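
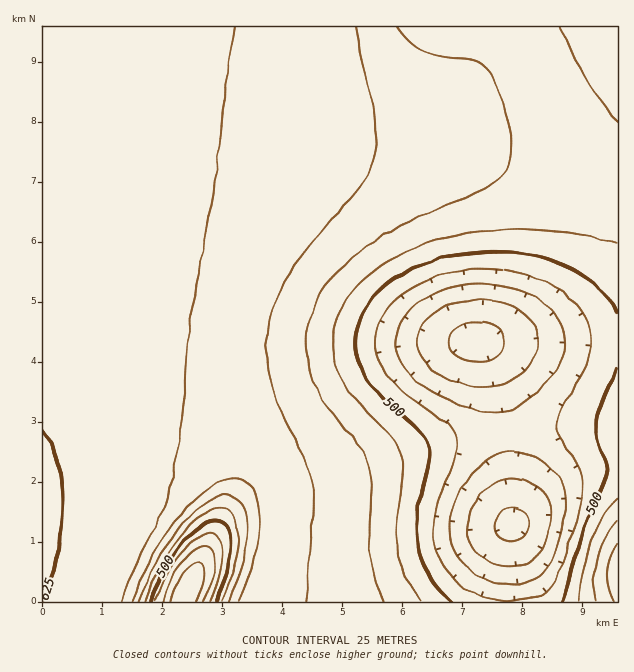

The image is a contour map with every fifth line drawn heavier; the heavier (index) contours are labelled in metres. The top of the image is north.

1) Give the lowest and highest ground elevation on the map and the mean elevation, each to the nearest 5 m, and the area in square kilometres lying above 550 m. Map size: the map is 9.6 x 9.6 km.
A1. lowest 390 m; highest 635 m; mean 550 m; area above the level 54.2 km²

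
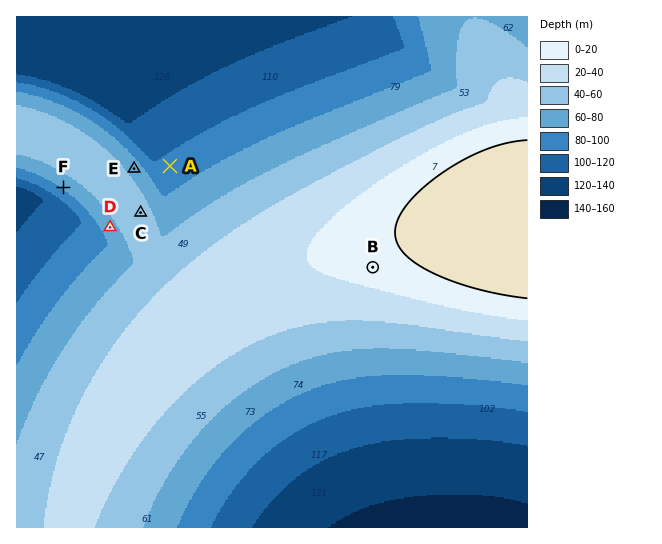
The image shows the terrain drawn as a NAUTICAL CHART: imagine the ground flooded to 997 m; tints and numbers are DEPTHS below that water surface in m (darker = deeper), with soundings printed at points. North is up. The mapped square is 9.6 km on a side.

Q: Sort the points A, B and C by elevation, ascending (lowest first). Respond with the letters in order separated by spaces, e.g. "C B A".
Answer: A C B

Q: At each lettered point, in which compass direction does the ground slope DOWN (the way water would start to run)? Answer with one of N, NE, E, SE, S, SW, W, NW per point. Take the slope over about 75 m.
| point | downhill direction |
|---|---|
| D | SW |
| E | NE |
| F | SW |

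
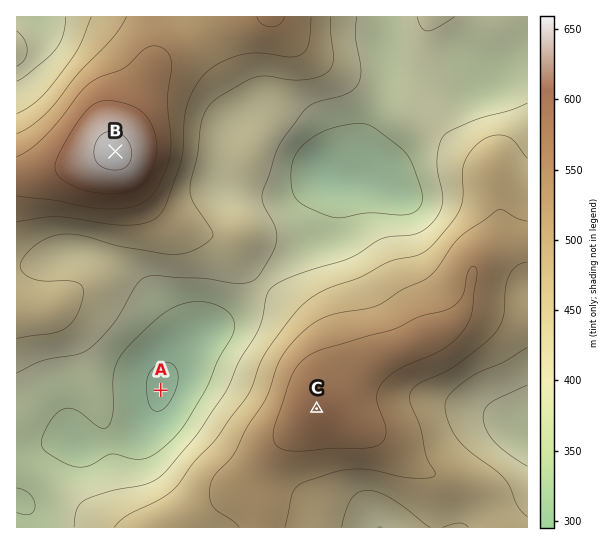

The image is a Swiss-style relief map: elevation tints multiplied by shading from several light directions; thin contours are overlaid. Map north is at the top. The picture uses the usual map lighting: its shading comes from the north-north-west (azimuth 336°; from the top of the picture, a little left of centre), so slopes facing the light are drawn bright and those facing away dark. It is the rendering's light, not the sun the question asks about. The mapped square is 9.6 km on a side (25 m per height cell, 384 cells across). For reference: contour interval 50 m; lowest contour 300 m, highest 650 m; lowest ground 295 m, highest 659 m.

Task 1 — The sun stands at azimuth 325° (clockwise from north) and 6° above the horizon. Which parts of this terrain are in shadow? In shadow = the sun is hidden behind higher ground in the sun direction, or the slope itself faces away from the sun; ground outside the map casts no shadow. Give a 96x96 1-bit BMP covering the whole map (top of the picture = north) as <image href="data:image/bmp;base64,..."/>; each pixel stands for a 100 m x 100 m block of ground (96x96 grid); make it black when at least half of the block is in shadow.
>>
<image width="96" height="96" href="data:image/bmp;base64,Qk2+BAAAAAAAAD4AAAAoAAAAYAAAAGAAAAABAAEAAAAAAIAEAAATCwAAEwsAAAIAAAAAAAAA////AAAAAAAAAAAAAAAAAAAAAAAAAAAAAAAAAAAAAAAAAAAAAAAAAAAAAAAAAAAAAAAAAAAAAAAAAAAAAAAAAAAAAAAAAAAAAAAAAAAAAAAAAAAAAAAAAAAAAAAAAAAAAAAAAOAAAAAAAAAAAAAAAeAAAAAAAAAAAAAAA+AAAAAAAAAAAAAAA+AAAAAAAAAAAAAAB+AAAAAAAAAAAAAAB8AAAAAAAAAAAAAAAQAAAAAAAAAAAAAAAAAAAAAAAAAAAAAAAAAAAAAAAAAAAAAAAAAAAAAAAAAAAAAAAAAAAAAAAAAAAAAAAAAAAAAAAAAAAAAAAAAAAAAAAAAAAAAAAAAAAAAAAAAAAAAAAAAAA4AAAAAAAAAAAAAAH+AAAAAAAAAAAAAA/+AAAAAAAAAAAAAD//AAAAAAAAAAAAA///AAAAAAAAAAAAD///AAAAAAAAAAAAH///AAAAAAAAAAAAH///AAAAAAAAAAAAH///AAAAAAAAAAAAB//+AAAA4AAAAAAAAP/+AAAB8AAAAAAAAB/8AAAB+AAAAAAAAAf4AAAB+AAAAAAAAAP4AAAA+AAAAAAAAADwAAAAeAAAAAAAAABwAAAAAAAAAAAAAAAAAAAAAAAAAAAAAAAAAAAAAAAAAAAAAAAAAAAAAAAAAAAAAAAAAAAAAAAAAAAAAAAAAAAAAAAAAAAAAAAAAAAAAAAAAAAAAAAAAAAAAAAAAAAAAAAAAAAAAAAAAAAAAAAAAAAAAPAAAAAAAAAAAAAAB/AAAAAAAAAAAAAAD/AAAAAAAAAAAAAAP/AAAAAAAAAAAAAAf/AAAAAAAAAAAAAB//AAAAAAAAAAAAf///AAAAAAAAAAAH////AAAAAAAAAAAP////AAAAAAAAAAAf////gAAAAAAAAAA/////gAAAAAAAAAB/////wAAAAAAAAAB/////wAAAAAAAAAA/////4AAAAAAAAAAf////4AAAAAAAAAAD////8AAAAAAAAAAAB///8AAAAAAAAAAAAP//8AAAAAAAAAAAAB//8AAAAAAAAAAAAAf/8AAAAAAAAAAAAAH/8AAOAAAAAAAAAAD/8AA/gAAAAAAAAAD/4AB/gAAAAAAAAAB/4AB/wAAAAAAAAAA/4AB/wAAAAAAAAAAfwAB/wAAAAAAAAAAPwAA/wAAAAAAAAAAH4AAfgAAAAAAAAAAD8AAPgAAAAAAAAAAD8AAHAAAAAAAAAAAD+AAAAAAAAAAAAAAD+AAAAAAAAAAAAAAB+AAAAAAAAAAAAAAB/AAAAAAAAAAAAAAB/AAAAAAAAAAAAAAA/AAAYAAAAAAAAAAA+AAAwAAAAAAAAAAAAEABgAAAAAAAAAAAAHAAAAAAAAAAAAAAADgAAAAAAAAAAAAAABgAAAAAAAAAAAAAAAAAAAAAAAAAAAAAAAAAAAAAAAAAAAAAAAAAAAAAAAAAAAAAAAAAAAAAAAAAAAAAAAAAAAAAAAAAAAAAAAAAAAAAAAAAAAAAAAAAAAAAAAAAAAAAAAAAAAAAAAAAAAAAAAAAAAAAAAA="/>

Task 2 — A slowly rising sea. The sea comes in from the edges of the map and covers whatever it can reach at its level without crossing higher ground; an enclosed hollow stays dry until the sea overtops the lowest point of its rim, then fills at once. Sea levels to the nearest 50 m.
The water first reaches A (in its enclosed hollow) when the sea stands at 350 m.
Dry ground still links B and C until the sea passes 400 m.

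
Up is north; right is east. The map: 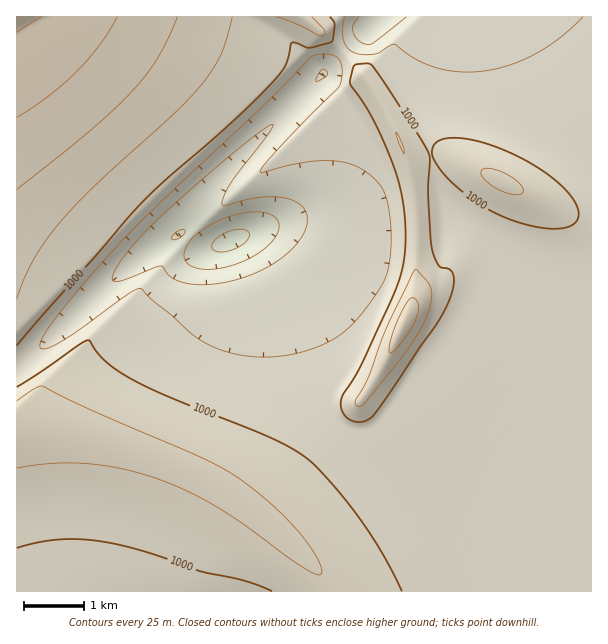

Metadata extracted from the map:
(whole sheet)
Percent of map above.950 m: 96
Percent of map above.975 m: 82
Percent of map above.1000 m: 39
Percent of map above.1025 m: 15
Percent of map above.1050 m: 5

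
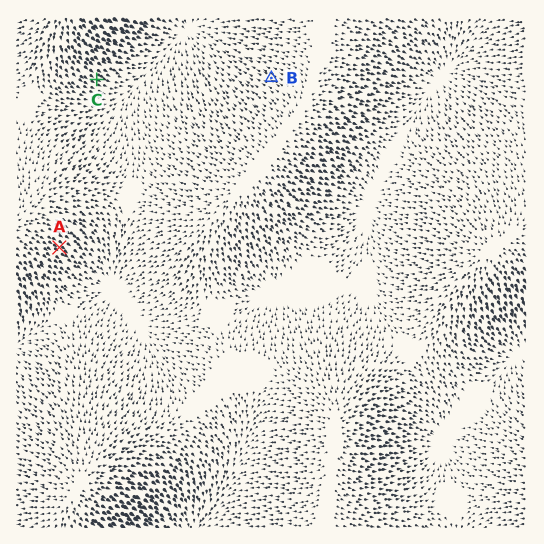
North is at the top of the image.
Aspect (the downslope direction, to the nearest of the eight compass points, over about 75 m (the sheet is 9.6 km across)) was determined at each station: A SE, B NW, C SE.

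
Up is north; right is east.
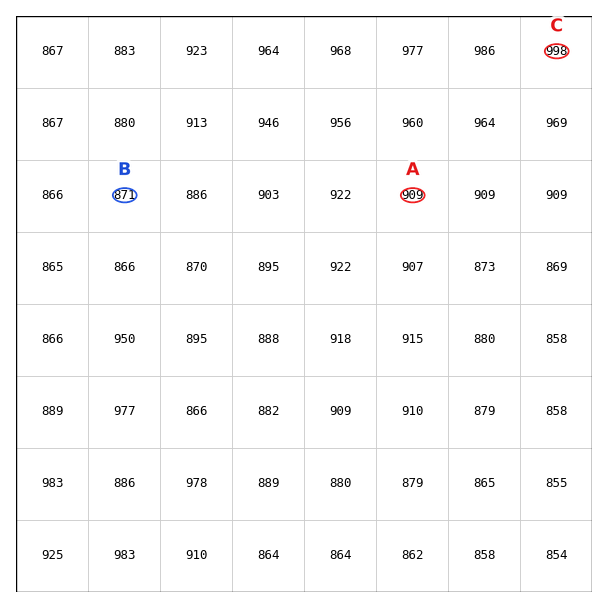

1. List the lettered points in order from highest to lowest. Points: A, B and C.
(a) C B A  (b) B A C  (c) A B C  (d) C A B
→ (d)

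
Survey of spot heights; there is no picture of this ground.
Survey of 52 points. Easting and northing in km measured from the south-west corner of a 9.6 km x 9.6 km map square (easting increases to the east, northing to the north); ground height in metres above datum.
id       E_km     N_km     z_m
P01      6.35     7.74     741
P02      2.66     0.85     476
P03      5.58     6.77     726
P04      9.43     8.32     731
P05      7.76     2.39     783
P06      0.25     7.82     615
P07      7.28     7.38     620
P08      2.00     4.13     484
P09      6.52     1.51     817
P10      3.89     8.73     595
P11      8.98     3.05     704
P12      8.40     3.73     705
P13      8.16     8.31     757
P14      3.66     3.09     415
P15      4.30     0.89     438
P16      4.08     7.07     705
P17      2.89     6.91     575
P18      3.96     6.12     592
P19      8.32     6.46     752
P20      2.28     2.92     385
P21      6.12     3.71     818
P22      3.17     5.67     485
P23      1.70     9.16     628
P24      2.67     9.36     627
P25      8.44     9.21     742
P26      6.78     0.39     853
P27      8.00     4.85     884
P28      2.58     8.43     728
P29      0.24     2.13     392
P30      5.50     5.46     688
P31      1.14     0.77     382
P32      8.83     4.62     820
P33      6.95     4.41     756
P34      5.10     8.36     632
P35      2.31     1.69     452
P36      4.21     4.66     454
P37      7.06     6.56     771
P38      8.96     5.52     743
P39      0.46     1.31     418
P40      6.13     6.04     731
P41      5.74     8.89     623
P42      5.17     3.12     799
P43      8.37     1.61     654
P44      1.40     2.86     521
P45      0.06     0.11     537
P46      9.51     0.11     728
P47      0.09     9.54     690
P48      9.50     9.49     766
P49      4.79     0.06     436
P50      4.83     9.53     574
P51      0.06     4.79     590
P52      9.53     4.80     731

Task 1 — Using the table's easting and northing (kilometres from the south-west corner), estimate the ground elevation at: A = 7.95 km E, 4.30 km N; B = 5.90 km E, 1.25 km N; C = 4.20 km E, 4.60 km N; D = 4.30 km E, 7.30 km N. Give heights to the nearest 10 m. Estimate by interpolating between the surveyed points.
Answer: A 830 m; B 790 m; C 430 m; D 660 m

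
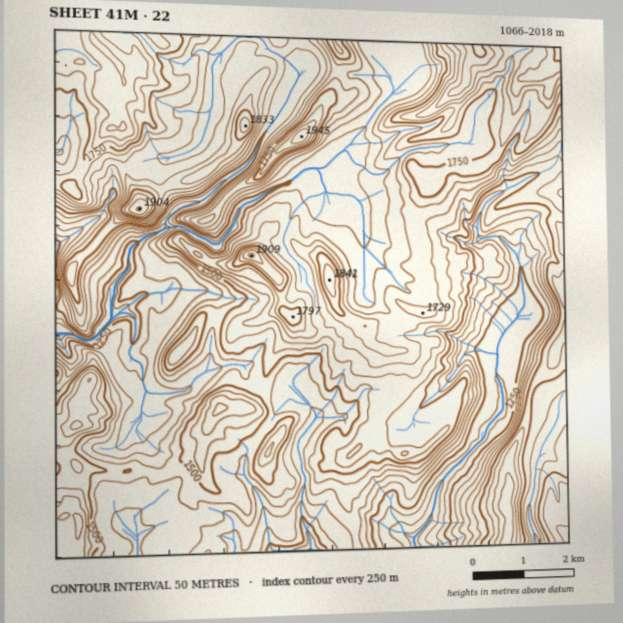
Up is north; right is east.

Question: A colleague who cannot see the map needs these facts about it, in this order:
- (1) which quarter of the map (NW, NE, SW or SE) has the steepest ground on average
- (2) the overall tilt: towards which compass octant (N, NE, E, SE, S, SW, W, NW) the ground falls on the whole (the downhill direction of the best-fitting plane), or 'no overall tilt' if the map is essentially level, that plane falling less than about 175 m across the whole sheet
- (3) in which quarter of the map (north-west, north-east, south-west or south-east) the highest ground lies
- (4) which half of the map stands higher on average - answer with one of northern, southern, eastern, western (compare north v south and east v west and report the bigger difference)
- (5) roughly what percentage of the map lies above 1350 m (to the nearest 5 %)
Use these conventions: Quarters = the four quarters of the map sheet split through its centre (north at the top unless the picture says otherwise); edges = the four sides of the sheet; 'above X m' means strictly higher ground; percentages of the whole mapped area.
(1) The steepest ground, on average, is in the north-west quarter.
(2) The general tilt is down to the south (the land rises towards the north).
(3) Look to the north-east quarter for the highest ground.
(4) On average the northern half of the map is the higher ground.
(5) About 85 % of the map lies above 1350 m.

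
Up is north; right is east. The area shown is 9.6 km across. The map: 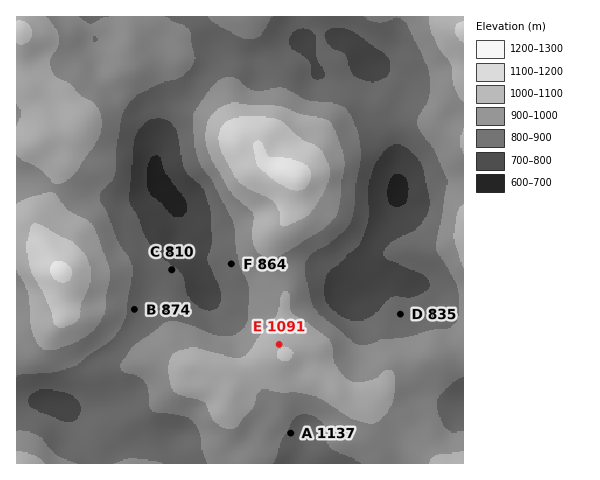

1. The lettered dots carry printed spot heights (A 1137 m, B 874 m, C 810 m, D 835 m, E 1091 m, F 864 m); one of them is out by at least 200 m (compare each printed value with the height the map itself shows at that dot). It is A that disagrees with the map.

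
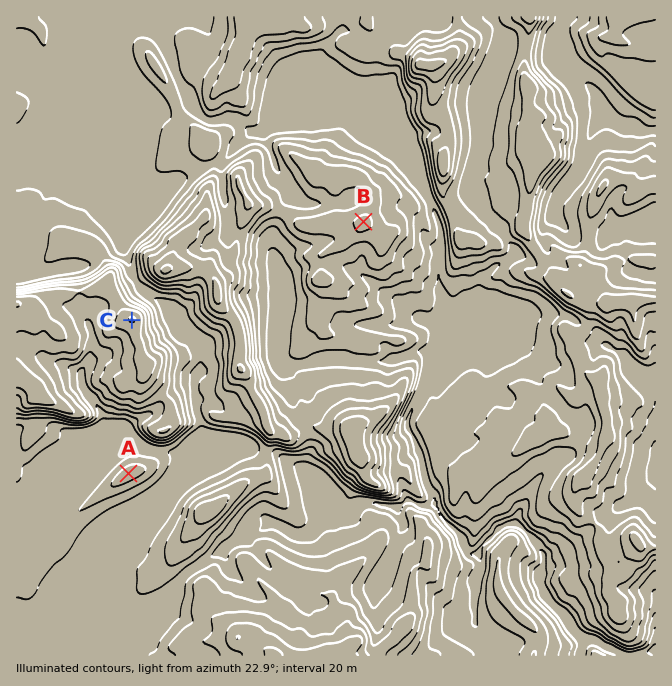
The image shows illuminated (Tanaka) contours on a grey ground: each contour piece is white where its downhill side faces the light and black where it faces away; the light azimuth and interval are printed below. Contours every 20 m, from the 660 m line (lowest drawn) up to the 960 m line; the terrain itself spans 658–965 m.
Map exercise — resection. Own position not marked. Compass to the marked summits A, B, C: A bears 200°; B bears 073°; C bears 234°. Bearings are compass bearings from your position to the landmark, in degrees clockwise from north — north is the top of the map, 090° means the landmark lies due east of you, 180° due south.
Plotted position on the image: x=202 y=270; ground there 935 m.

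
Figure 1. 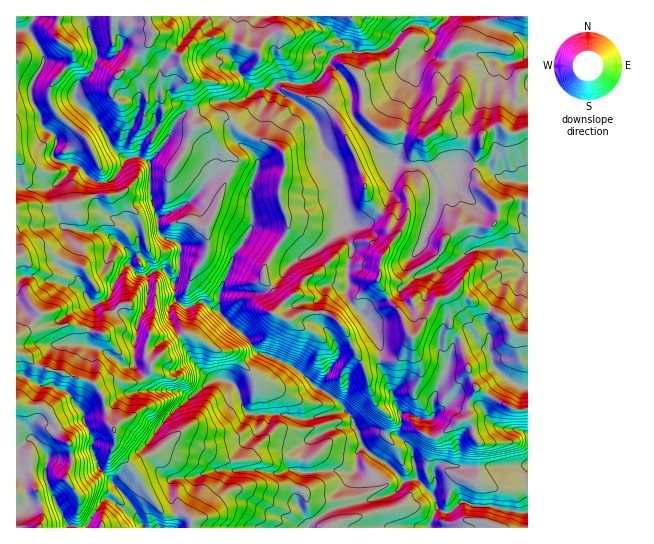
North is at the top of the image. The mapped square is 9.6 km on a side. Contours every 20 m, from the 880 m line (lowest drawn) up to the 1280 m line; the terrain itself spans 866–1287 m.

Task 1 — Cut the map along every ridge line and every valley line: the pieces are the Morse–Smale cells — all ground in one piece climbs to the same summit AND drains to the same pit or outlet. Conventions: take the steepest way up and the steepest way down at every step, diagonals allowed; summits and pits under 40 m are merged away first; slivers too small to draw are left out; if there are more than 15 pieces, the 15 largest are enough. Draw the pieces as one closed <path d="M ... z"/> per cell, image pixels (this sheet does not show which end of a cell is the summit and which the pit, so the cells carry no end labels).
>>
<path d="M27 31l-11 0 0 416 13-8 4 0 12 14 3 5-3 20 24 50 32-1 0-8-20-14-4-11 20-14 6-7 11-28 1 4 26 30 20 32 5 4 17-2 6 3 3 3-1 9 337-1 0-117-14-1-39-23-14-46-4 1-5 6-5 23-12 24-2 23-7 3-17-7-8 1 0 12-4 9 14 12 5 22 0 9-13 3-17-18-13-7-10-10-11-28-17-19-18-11-24-21-36-15-8-11-30-30 0-16 4-12 10-28 12-18 4-4 5 2 23 13 10-14 1-15-8-20 0-14 5-14 0-12-6-11-12-7-20-6-21-18-8 0-13 8-10 2-3-5 1-11-6 0-12 12-8 18-17 20-12-5-8 1-6 5-3 7-10 11-6 3-10-2-5-2-12-14-20-4-6-6 4-17-3-5-10-6-3-12-9-18 1-15 11-17 1-7-9-19z"/><path d="M307 16l-31 1 0 6 5 8-10 4-8 7-4 8 0 11-9 8-9 5 3 5 12 11-5 5-9 5-29 3-11 6-8 2-2 6 0 5 3 5 10-2 13-8 8 0 21 18 20 6 16 10 2 8 0 12-5 14 0 14 8 20 0 11-11 19 17 11 4 0 19-9 16-15 16-9 10 0 11-4 11-12 8-13 3-23 5-13-42-41-4-11-2-23-4-8-16-16 3-6 5-4 17-1-3-7-14-6-8-10z"/><path d="M237 16l-151 0-1 3 12 38-5 14-13 12-4 15 2 5 10 8-21 24-10 4-4 15 1 4 5 3 20 4 12 14 9 4 12-3 10-11 3-7 6-5 8-1 12 5 17-20 8-18 12-12 6-1-3-31 33 5 10-3 7-6-5-12-7-8 9-29z"/><path d="M422 25l-15 2-20 21-5 3-40 1-9 4-4 7 16 16 4 8 2 23 4 11 43 42 12 4 11-2 5 3 13-5 11 1 4 3 20-2 7-18 0-12 5-4 11-6 4 0 9 8 7 0 11-4 0-27-10 1-7-5-4-12 0-21-8-5-25-7-7 0-10 6-19 0-7-4-3-8 8-10 0-7z"/><path d="M250 233l-5 4-12 18-14 40 0 16 30 30 8 11 36 15 24 21 18 11 17 19 11 28 10 10 13 7 17 18 12-2 1-10-4-19-15-15 4-9 0-12-5-8-11-31-5-8 1-17-12-28-18-18-14 13 0 3-14-8-18 0-15 8-15-5-2-2 10-10-19-24 0-10 12-20-11-9z"/><path d="M378 280l-26 25 20 21 9 24-1 17 5 8 12 34 4 4 8 0 20 7 4-3 0-19 14-28 5-23 5-6 3 0 0-3-11-15 0-12-6-14-8 5-4 11-12 18-8 5-6-9-4-13-12-13z"/><path d="M399 163l-2 0-2 3-4 17 0 11-10 17-11 12-11 4-10 0-4 4 7 15-4 17-1 26 0 8 4 7 28-25 22 2 22-15-7-13 7-10 2-10 10-19 2-27-5-12-7-8-15 0z"/><path d="M85 16l-50 0-7 13 16 29-1 7-12 21 1 16 8 13 3 12 10 6 4 6 9-4 21-24-10-8-2-10 4-10 13-12 5-14z"/><path d="M507 248l-33 1-33 20-14 4-6-6-20 14-22-2 0 3 10 19 12 13 7 19 6 3 17-23 4-11 20-11 35 18 14-27 7-5 11-2 6-6 0-11z"/><path d="M345 231l-12 5-16 15-19 9-4 0-17-12-2 2-11 19 0 10 19 24-10 10 2 2 15 5 15-8 18 0 14 8 0-3 14-12-4-8 0-8 1-26 4-17z"/><path d="M485 165l-10 0 0 8 5 14 17 18 2 10-3 7-5 5-18-3-16 5-13 12-4 12-17 13 4 7 27-10 20-14 33-1 21 9 0-74-27-4z"/><path d="M482 16l-64 0-1 7 19 7 0 7-8 13 10 9 19 0 10-6 7 0 31 10 2 2 0 21 4 12 7 5 9-2 1-59-17-10-24-7z"/><path d="M114 445l-11 28-6 7-20 14 4 11 20 14 0 8 89 1 2-9-3-3-6-3-17 2-5-4-20-32-26-30z"/><path d="M491 309l-7 13 5 13 0 14-7-2-8-10-7 0-6 4 11 40 6 8 20 12 16 8 13 0 1-72-17-4-7-15z"/><path d="M445 163l-14 2-4 4 9 14 1 16-4 19-8 15-2 10-7 10 6 12 11-5 7-7 4-12 13-12 16-5 18 3 8-12-3-13-17-17-5-20-20 2z"/>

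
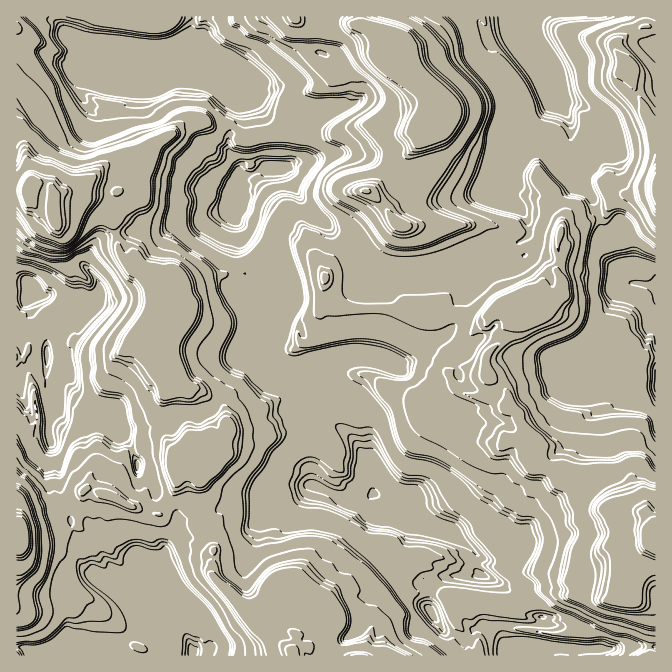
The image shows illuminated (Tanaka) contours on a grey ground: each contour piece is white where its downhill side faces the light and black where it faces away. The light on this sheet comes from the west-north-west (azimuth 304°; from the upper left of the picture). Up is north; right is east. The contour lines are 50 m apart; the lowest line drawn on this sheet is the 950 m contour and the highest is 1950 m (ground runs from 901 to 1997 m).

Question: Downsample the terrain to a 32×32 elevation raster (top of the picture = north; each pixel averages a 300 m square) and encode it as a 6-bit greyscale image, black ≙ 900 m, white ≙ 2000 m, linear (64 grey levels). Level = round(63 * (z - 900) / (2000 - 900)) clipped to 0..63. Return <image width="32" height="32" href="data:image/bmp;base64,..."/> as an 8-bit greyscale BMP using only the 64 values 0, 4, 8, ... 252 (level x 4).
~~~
<image width="32" height="32" href="data:image/bmp;base64,Qk02CAAAAAAAADYEAAAoAAAAIAAAACAAAAABAAgAAAAAAAAEAAATCwAAEwsAAAABAAAAAAAAAAAAAAEBAQACAgIAAwMDAAQEBAAFBQUABgYGAAcHBwAICAgACQkJAAoKCgALCwsADAwMAA0NDQAODg4ADw8PABAQEAAREREAEhISABMTEwAUFBQAFRUVABYWFgAXFxcAGBgYABkZGQAaGhoAGxsbABwcHAAdHR0AHh4eAB8fHwAgICAAISEhACIiIgAjIyMAJCQkACUlJQAmJiYAJycnACgoKAApKSkAKioqACsrKwAsLCwALS0tAC4uLgAvLy8AMDAwADExMQAyMjIAMzMzADQ0NAA1NTUANjY2ADc3NwA4ODgAOTk5ADo6OgA7OzsAPDw8AD09PQA+Pj4APz8/AEBAQABBQUEAQkJCAENDQwBEREQARUVFAEZGRgBHR0cASEhIAElJSQBKSkoAS0tLAExMTABNTU0ATk5OAE9PTwBQUFAAUVFRAFJSUgBTU1MAVFRUAFVVVQBWVlYAV1dXAFhYWABZWVkAWlpaAFtbWwBcXFwAXV1dAF5eXgBfX18AYGBgAGFhYQBiYmIAY2NjAGRkZABlZWUAZmZmAGdnZwBoaGgAaWlpAGpqagBra2sAbGxsAG1tbQBubm4Ab29vAHBwcABxcXEAcnJyAHNzcwB0dHQAdXV1AHZ2dgB3d3cAeHh4AHl5eQB6enoAe3t7AHx8fAB9fX0Afn5+AH9/fwCAgIAAgYGBAIKCggCDg4MAhISEAIWFhQCGhoYAh4eHAIiIiACJiYkAioqKAIuLiwCMjIwAjY2NAI6OjgCPj48AkJCQAJGRkQCSkpIAk5OTAJSUlACVlZUAlpaWAJeXlwCYmJgAmZmZAJqamgCbm5sAnJycAJ2dnQCenp4An5+fAKCgoAChoaEAoqKiAKOjowCkpKQApaWlAKampgCnp6cAqKioAKmpqQCqqqoAq6urAKysrACtra0Arq6uAK+vrwCwsLAAsbGxALKysgCzs7MAtLS0ALW1tQC2trYAt7e3ALi4uAC5ubkAurq6ALu7uwC8vLwAvb29AL6+vgC/v78AwMDAAMHBwQDCwsIAw8PDAMTExADFxcUAxsbGAMfHxwDIyMgAycnJAMrKygDLy8sAzMzMAM3NzQDOzs4Az8/PANDQ0ADR0dEA0tLSANPT0wDU1NQA1dXVANbW1gDX19cA2NjYANnZ2QDa2toA29vbANzc3ADd3d0A3t7eAN/f3wDg4OAA4eHhAOLi4gDj4+MA5OTkAOXl5QDm5uYA5+fnAOjo6ADp6ekA6urqAOvr6wDs7OwA7e3tAO7u7gDv7+8A8PDwAPHx8QDy8vIA8/PzAPT09AD19fUA9vb2APf39wD4+PgA+fn5APr6+gD7+/sA/Pz8AP39/QD+/v4A////AGhcVFRUWFhUSExcgKCwsKigpJiAbFhQSCwsLDQ0OFRwlIBkYGBcVFRUVHCYqKioqJSEgGhMRExEQEREUFx0iJiohHx0aFhUVFRgjKSoqKiokIB8YDhMVFRUVFh8mLzIvKyIfGxYVFRUYISciKSopJiAfGxUTExEQExYeJyoyNDI0Jx8ZFxYVFR0kIR8iJiUgHxwVFRQSDQ8VGB8mKjE0NTspIB8eGhkaHyIgHh0eHx4aFRUTEg8MExUVHiMqMjU8OicgHx8fICAfIB8aFhYWFhUQDQsLCxEVFhgeIioyNTwzIyAhIiQhICAgHxoVFRIQDAoKCgwSFRccHyAlKzM1OCofICQkIB8jJiUgGxUUDQ0MCgoMDxUYHh8gJCkqKy8wHhcbICAeHSYqKiYfGBURExELDRUWGh8gISgpKSgoKSgXEBUcHBofJSoqKSEdFhUVEg0THB8gICQoKigiICAhIBUNERUVFx8gJCYpIR4XFRUUFBcfICEgIycoIR8fHx8cEQwOFRUZICMjISIgHBYVFRUVGyAhICElKSMeGhgXFxUNCgwVHR8jKikjHx0WFRUVFhgeHiAiJCcnIBgVFRUVEgsJCxUgIykqJR8aFRUVFRUWFxYYHyEjKCMfFhUVFRUTCwkLFCApKiokHxoVFRcbGhgYGh4fICAlJSEbFhUVFRIKCgsNGSQqKikgHRUVFh0fHx8fHyAgISYoKSUgGBUUDAUICgsOHSgqKiIaFRUVGyAgHyAgICAgJSoqKiUbEg4KAgYNDhAfKSopIBcVFRUbIh8fHx8fHx8gIicpJxoOCgkNEhYTGigpKCMcFhUVFR4iHx8fHx8fHx8fHyQkGg8LCyApLB4iJyIfGRMODxUWHx8fHyQnJSEfHx8eISYbFRMWLzk4LCclIBkTCgYIEhUZGB8iLTArKSUgHxwgJB0WFiE5PDkyKiomGhMJAQMOFBQcJSwvKykiHhkWGB4fGxweKTw8NzQsKigcEgsEAggKECErMCwqKSIcFRUZHhcWHiAtNDIuLSwqKh8VEAoFAwMKFyAkKSoqKCAWFRcYFRUYGyctKCEcICUpJhoVEBIQEBEWHCEpLzIuJRkVFRUVFRUYJSghHBUUFhohIBwUExQVFRgfJyoxNDQsHRUVFBEVFRsnISAYEREQEBQYFg0LDhUVFhceKC80NC4hFRUMCxMXISggHxILCwsKCwwLCwsMFBgfHiArMzQxKRoVEgoMFiEnJR8ZDAoKCgsKCgoLCxEWHiAhLDQ0MSkcFRQMCg8XIikjHxcNCgoKCwoKCw4TGCAiIycyNDQtJBcUDQoLFBojJB8dFA4QEhMVFA4PFh0jKisqLzQyLiUeFRILCw0TFhsfIA="/>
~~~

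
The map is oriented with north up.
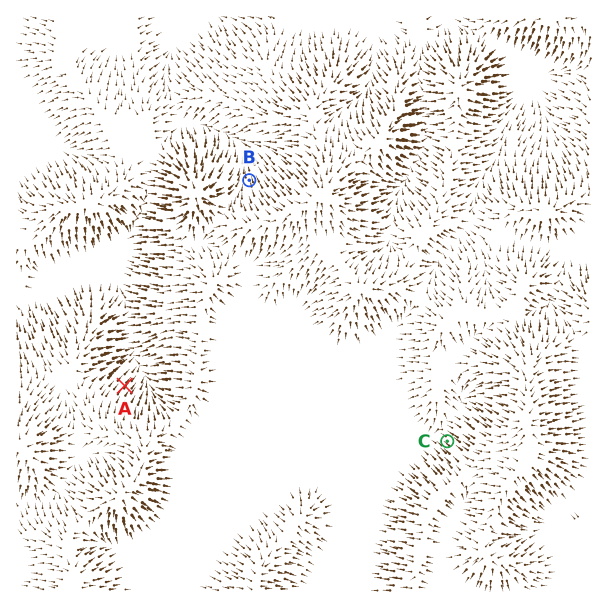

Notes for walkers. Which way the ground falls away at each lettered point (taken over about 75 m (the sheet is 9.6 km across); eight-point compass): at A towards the NE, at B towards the N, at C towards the NW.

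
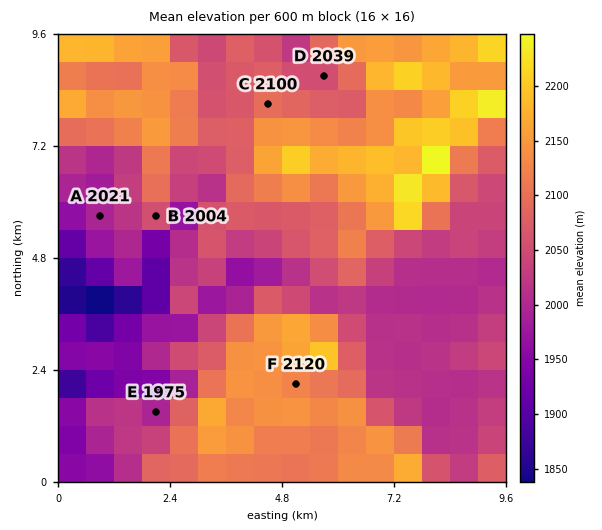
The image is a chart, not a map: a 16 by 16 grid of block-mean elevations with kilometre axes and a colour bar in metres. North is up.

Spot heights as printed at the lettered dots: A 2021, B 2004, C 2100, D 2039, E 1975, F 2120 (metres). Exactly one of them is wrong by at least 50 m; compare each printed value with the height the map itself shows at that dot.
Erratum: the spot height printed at B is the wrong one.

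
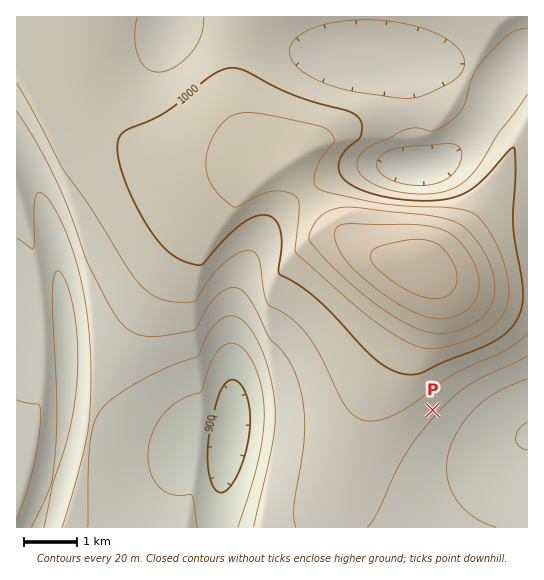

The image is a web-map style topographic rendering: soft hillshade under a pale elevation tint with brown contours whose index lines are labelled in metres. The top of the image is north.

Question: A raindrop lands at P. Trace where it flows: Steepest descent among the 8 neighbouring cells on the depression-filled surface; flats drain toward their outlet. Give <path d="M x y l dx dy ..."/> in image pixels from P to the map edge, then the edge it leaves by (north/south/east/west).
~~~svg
<path d="M433 410l29 29 63 0 2-1"/>
exit: east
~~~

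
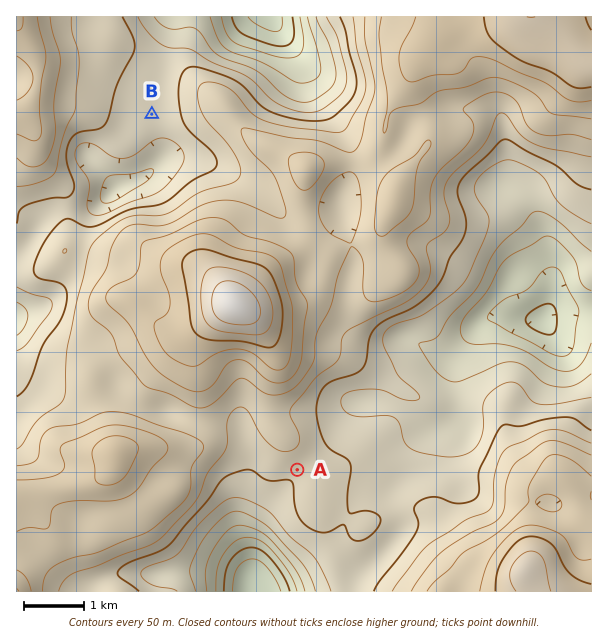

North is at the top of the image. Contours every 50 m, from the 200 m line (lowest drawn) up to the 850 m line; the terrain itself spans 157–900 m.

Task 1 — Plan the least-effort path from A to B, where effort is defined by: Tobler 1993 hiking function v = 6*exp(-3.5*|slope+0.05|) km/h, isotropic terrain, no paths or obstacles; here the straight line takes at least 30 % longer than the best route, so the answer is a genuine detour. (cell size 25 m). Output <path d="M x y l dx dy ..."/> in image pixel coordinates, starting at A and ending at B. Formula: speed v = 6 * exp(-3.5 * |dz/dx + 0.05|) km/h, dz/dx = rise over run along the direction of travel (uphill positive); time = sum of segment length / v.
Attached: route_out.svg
<path d="M297 470l0-75 9-18 0-77-10-21 0-27-3-6-15-15-21-42-8-7-4-9-24-24-69-35"/>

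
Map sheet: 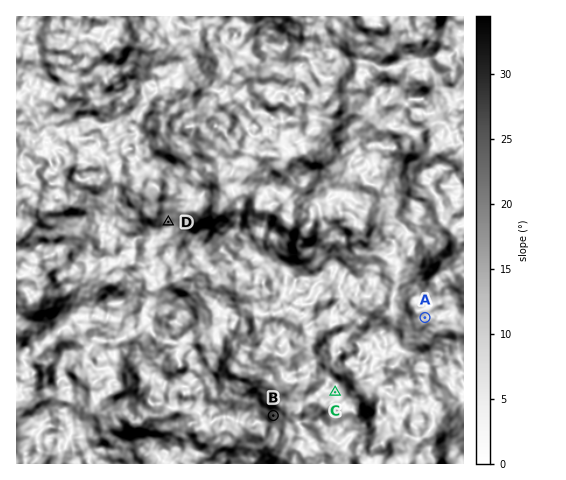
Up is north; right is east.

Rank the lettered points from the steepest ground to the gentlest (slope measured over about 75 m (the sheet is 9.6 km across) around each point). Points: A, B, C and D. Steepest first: B D A C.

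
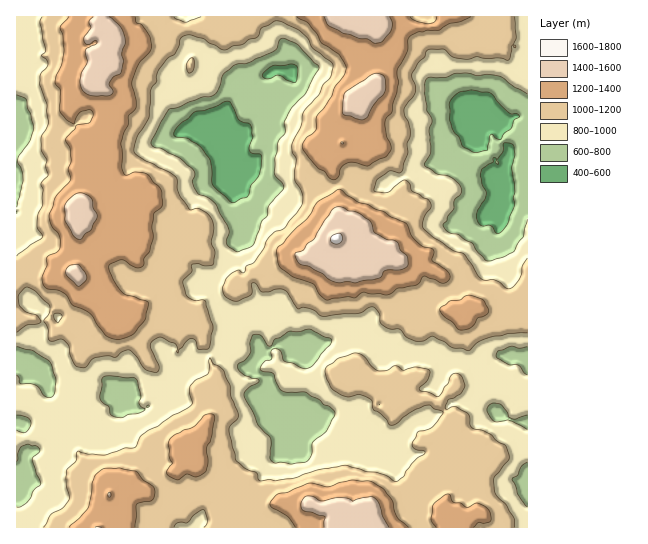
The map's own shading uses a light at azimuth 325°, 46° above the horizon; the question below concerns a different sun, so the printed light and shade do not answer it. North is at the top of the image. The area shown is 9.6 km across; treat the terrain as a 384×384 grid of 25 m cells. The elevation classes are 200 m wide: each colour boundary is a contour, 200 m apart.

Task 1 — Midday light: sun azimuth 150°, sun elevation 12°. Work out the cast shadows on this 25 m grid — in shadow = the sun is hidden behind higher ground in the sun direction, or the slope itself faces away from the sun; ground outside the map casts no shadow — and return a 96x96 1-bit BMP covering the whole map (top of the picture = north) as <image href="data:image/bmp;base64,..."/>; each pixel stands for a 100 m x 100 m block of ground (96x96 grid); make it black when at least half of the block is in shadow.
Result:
<image width="96" height="96" href="data:image/bmp;base64,Qk2+BAAAAAAAAD4AAAAoAAAAYAAAAGAAAAABAAEAAAAAAIAEAAATCwAAEwsAAAIAAAAAAAAA////AAAAAAAf/8AgMAAADwHwAAB//8AAMAAABwHEAAD//gAAAAAAAwAGCAH//wAAAAAAA8AXbgP//wAAAAEEYeAff4D//wAAAAf+//Afv7D//4AAAAf///B/3wD//8AAAA////v//gD//+PAAG///////AD///sAAD///////AD///4AAD/////4/gD////8AP/////8YAD///8IAD/////+AAD///8AAD/////+AAD////MAD/////8AAB////OAD///+PgOHB/////gD///8PwHnh/////gB///xB0n/j/////wD///gB/D/3/////4D///gB/j///////8D///wA/x/h/////+D//+AAf8+AP////+D//8AAH8MAP////8D//4AAAwACP////8D//wAABAADP8P//8H//gAAfgA3/4P//+D//AAAPwAD/0P///D/+ABsD4BD/gH///D//wB/h4Dj+AAeP/H///h754B3+AAcD/j7//x/95Bx4AAYA+B9//77/gD4wAAAAYQA//7z/ADwAcAAAAQSP//98AAAAMAAAAAQP//cAAAAAAAAAAMAH//EAAAAAcAAAAAAH/9gAAAAAeAAAAAAD/AAAAAAAYAAAAAAB4DAAAAAAgAAAAAAAABwAAAA0AEAAAAAAAAhAAAB4AAAAQAAAAABH8AAwAb8D4AAAAAAH/GAAAD+J8AAAAAAH//gAAB/88AAAAAAH//wAAD/8mwAAAAAAf/4MAD4wD4AAAAAAP/8+ADgAB8AAAAAAD/8/8AAAA8AAAAAAZ/+/4AAAA/0AAAAA9/+/8AAAA//AAAAB9///4AAAA//+AADA9///4AAAA///gAD8////wQAAA///wG4/////wCAAAf//8X8f////gAAHAf//+7w////+AAYHwf///Z4f///+AAAH4f///l/X////gAAD8f/////BD///gAAB8/////+AB///4GgB+/////8AA///8CAB//////4AA////AYD//////5kAf//+A8B//////8eAf//+B/h//////+eA////h/gD////9+fg/7/8B/8D////wAP4Xz/8B/+j///wAAP8B///B/9j///AAAP+B//8A/+D//+AAAB8A//8A//n//8AAAAPw//9sf////8IAAADw//AcH/////cAAAAAf//IA/////sgAAAAf//gAH////4AAAAJ///gAAf///wAAABPj/vwAAf///4AAAB9T/DwAAP///+AAADwD/wAAAH////AAAD4D/wAAAD////AAABMD/gAAAB////gAAAAD/gAAAAf///wAAAADuAAAAAf///8AAAAD+DAADAf///+AAAAA/vAAHCf////gAAADf/AAGAP////gAAADf/gAAAP////gAAAAf/0ABAA////AAAAB//0ABgAf//+AAAAD//wABwAP//4AAAAD//4AAgAH//gAAAAD//wAAAAD/gAAAAAD//AAAAAD/gAAAAAD//8YIB8D+AAAAAAD/+eIH58AAAAAEAAB//8AB8+AADwAOAAA="/>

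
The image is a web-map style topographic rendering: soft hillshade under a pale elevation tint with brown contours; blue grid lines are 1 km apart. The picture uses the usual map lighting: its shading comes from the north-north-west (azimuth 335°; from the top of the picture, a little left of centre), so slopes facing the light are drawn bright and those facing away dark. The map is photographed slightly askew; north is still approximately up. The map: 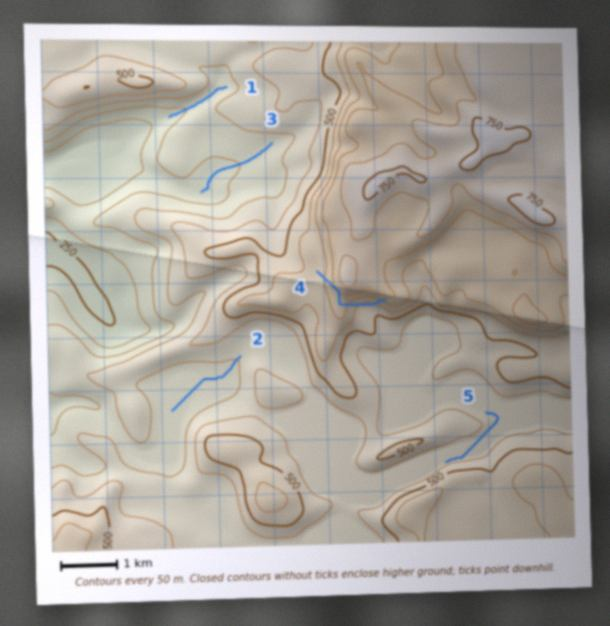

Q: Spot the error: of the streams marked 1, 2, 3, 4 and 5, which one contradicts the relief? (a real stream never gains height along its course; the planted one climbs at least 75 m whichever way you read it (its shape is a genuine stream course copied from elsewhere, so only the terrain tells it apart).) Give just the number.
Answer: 4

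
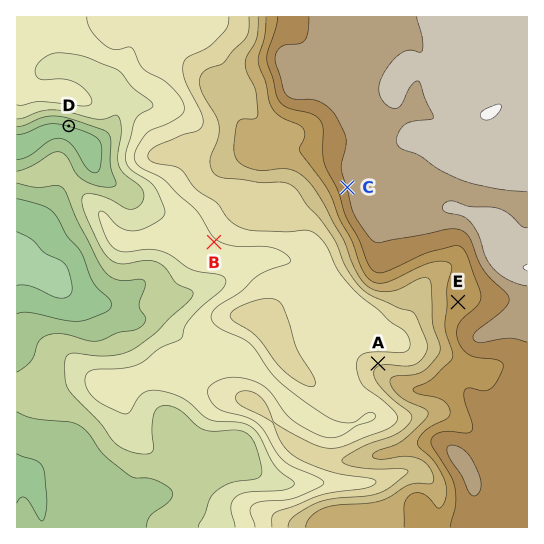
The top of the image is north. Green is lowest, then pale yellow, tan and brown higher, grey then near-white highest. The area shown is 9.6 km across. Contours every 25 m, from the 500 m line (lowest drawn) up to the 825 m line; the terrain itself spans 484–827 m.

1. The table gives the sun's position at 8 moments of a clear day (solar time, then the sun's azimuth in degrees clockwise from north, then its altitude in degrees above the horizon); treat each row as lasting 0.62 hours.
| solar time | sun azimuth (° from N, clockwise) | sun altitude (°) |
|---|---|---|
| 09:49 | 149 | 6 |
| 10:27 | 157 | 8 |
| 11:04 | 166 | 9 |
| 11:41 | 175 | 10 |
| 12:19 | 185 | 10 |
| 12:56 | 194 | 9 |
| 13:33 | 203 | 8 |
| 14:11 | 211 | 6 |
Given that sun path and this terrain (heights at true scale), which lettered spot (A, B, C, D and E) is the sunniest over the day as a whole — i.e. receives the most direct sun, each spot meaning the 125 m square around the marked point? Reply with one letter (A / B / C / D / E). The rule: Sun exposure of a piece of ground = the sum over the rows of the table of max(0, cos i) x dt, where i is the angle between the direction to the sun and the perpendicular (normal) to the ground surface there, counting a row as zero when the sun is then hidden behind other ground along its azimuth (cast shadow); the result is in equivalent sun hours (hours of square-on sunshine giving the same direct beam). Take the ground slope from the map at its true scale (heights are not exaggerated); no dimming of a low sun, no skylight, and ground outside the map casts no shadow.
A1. D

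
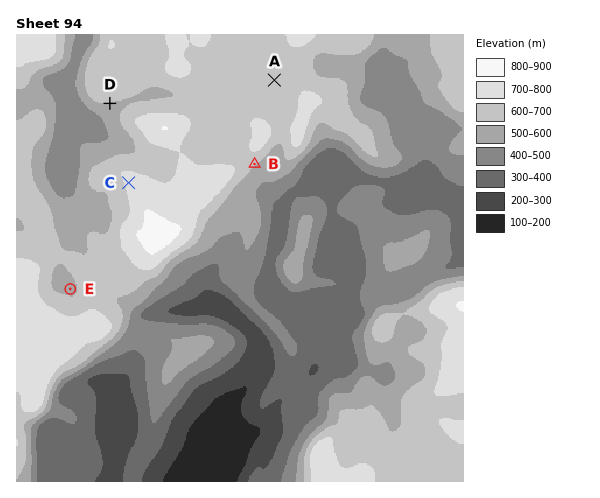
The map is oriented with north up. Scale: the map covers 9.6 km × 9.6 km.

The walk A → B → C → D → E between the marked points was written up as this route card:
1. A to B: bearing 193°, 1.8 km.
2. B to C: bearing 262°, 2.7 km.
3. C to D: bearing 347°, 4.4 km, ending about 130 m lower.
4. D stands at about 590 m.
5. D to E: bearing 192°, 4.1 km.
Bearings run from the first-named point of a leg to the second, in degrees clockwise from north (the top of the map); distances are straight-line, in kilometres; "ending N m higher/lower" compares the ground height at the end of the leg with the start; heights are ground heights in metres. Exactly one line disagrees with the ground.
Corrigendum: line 3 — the distance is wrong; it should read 1.7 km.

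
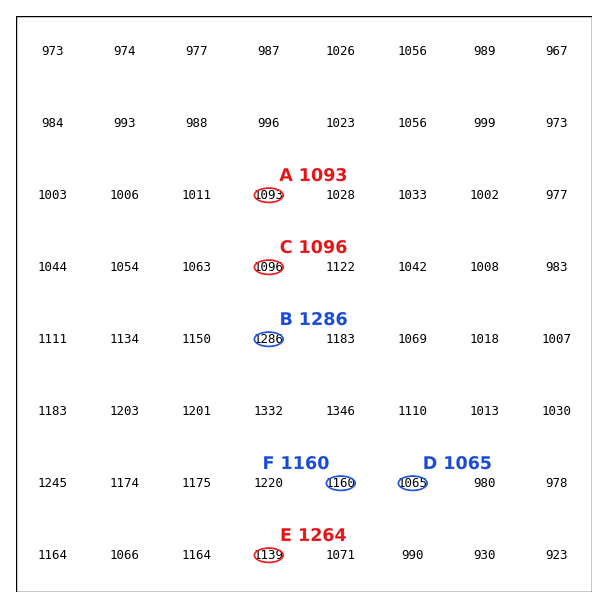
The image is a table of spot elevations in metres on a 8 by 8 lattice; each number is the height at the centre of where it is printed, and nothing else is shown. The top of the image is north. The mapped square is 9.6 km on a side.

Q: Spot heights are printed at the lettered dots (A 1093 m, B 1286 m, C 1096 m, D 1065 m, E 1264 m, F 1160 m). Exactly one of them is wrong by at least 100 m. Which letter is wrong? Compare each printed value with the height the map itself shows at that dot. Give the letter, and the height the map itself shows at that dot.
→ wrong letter E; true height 1139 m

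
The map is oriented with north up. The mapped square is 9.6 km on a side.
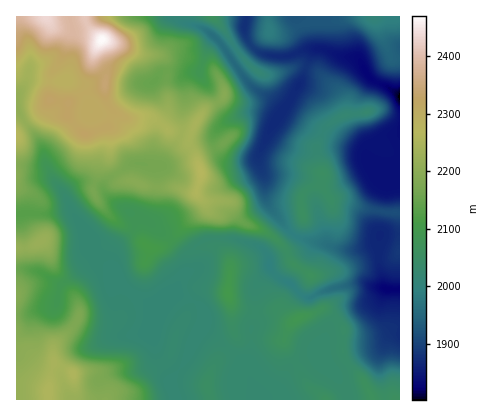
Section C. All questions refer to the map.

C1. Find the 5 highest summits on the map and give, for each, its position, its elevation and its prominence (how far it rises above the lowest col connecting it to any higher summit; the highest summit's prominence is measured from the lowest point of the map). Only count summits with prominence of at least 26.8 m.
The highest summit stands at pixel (102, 40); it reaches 2470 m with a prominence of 668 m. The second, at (202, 172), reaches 2268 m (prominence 36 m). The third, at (74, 374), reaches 2256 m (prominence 126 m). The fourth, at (40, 242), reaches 2222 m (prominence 68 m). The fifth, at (228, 294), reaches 2102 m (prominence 68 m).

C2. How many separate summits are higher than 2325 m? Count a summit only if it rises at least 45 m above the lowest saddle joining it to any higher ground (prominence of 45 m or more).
1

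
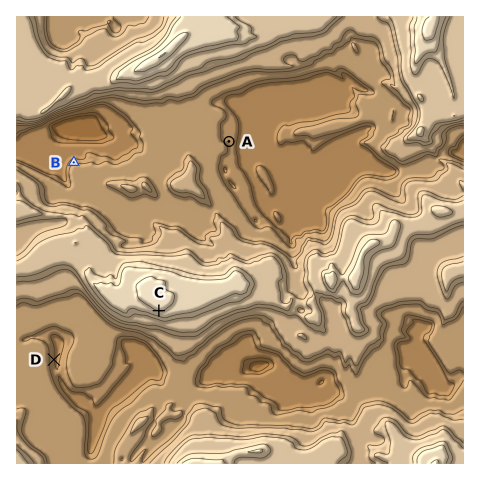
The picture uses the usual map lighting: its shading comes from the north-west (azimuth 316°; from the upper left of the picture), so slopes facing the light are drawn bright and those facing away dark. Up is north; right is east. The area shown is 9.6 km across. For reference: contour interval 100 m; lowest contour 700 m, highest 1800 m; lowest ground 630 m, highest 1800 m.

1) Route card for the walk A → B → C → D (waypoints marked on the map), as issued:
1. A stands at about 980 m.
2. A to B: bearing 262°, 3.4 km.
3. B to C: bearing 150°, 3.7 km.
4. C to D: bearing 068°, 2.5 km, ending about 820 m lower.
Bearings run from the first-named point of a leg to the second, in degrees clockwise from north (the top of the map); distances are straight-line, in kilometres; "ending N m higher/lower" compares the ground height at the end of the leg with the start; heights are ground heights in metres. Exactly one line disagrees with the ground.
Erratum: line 4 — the bearing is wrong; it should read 245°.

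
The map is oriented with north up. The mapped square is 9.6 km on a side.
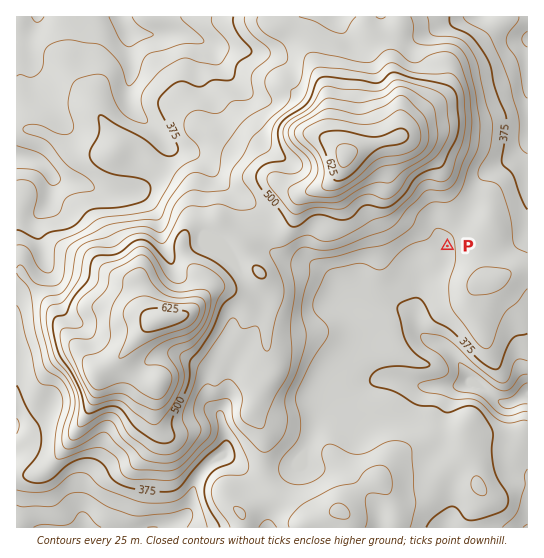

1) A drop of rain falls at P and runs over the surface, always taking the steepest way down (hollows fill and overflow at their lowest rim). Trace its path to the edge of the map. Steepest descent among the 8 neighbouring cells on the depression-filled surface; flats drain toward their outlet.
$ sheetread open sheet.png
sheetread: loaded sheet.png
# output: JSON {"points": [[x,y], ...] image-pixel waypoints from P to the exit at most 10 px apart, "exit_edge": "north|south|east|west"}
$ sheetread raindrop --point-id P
{"points": [[447, 246], [443, 255], [437, 266], [426, 277], [419, 287], [418, 298], [418, 309], [418, 319], [419, 330], [430, 341], [441, 345], [451, 354], [461, 365], [467, 375], [477, 386], [487, 391], [498, 401], [509, 403], [519, 398], [527, 395]], "exit_edge": "east"}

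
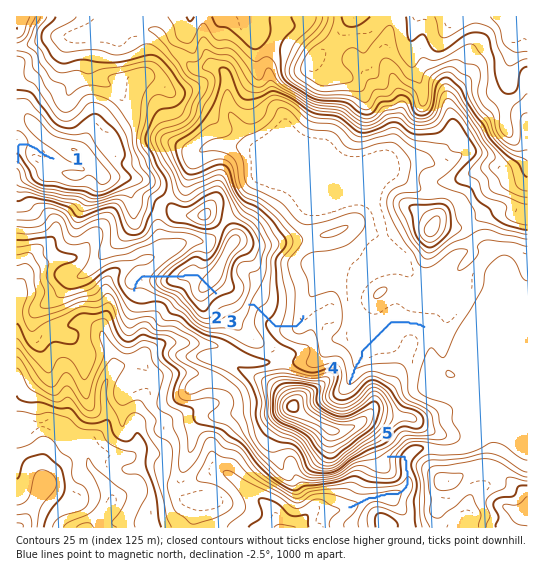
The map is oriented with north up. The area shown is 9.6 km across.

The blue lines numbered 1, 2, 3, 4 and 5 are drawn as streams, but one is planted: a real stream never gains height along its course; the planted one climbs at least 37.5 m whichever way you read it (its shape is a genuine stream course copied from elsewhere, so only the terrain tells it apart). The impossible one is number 2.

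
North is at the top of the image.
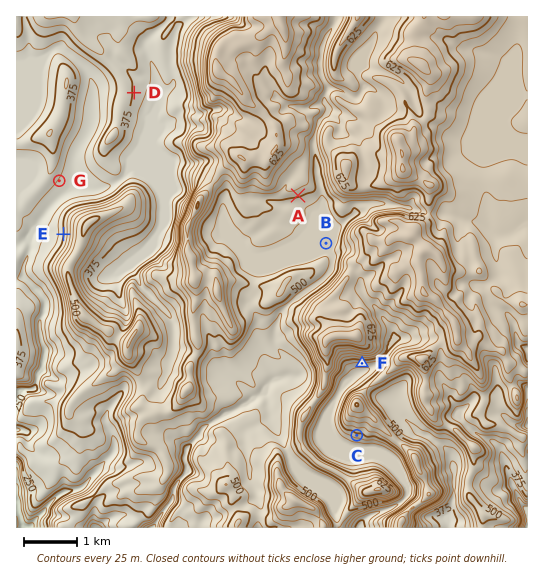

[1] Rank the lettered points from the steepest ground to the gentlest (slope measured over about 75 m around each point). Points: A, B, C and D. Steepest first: C A D B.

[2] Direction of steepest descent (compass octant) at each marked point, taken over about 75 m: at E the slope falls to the W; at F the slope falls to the S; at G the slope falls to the SE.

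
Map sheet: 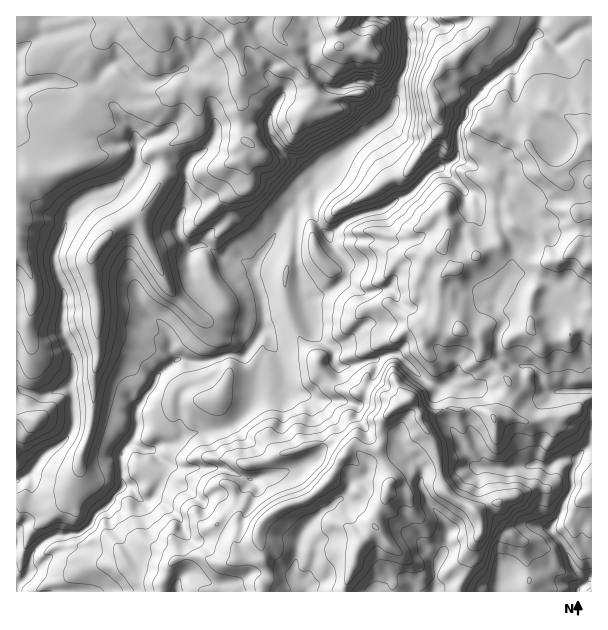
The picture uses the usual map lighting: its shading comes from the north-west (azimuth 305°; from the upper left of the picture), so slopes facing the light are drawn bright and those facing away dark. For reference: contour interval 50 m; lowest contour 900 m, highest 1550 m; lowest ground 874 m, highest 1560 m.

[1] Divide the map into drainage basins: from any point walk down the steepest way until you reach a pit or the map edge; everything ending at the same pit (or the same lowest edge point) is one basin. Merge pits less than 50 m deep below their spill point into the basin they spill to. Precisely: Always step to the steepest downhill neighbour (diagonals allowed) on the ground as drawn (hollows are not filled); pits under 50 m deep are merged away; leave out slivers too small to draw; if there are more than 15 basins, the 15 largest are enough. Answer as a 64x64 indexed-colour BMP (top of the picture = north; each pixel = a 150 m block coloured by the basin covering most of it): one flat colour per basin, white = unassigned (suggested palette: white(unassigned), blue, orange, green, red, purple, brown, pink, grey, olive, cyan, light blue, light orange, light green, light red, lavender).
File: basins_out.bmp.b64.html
<image width="64" height="64" href="data:image/bmp;base64,Qk12CAAAAAAAAHYAAAAoAAAAQAAAAEAAAAABAAQAAAAAAAAIAAATCwAAEwsAABAAAAAAAAAA////ALR3HwAOf/8ALKAsACgn1gC9Z5QAS1aMAMJ34wB/f38AIr28AM++FwDox64AeLv/AIrfmACWmP8A1bDFABEREREREREREREREREUREREREIiIjMzMzIiIiIiIiIiERERERERERERERERERFEREREQiIiMzMzMyIiIiIiIiIREREREREREREREREREURERERCIiIzMzMzIiIiIiIiIhERERERERERERERERERREREREQiIjMzMzMiIiIiIiIiERERERERERERERERERRERERERCIiMzMzMzIiIiIiIiIRERERERERERERERERFEREREREIiMzMzMzMiIiIiIiIhEREREREREREREREREURERERERCIzMzMzMzIiIiIiIiERERERERERERERERERREREREREQzMzMzMzMiIiIiIiIREREREREREREREREREURERERERDMzMzMzMiIiIiIiIhEREREREREREREREREREUREREREQzMzMzMiIiIiIiIiVVVVERERERERERERERERERREREETMzMzIiIiIiIiIiJVVVUREREREREREREREREREURBERMzMzIiIiIiIiIiIlVVVVEREREREREREREREREREREREzMzMiIiIiIiIiIiVVVVURERERERERERERERERERERETMzMyIiIiIiIiIiJVVVVRERERERERERERERERERERERMzMzIiIiIiIiIiIlVVVVERERERERERERERERERERERMzMzMiIiIiIiIiIiVVVVVRERERERERERERERERERERETMzMiIiIiIiIiIiJVVVVVERERERERERERERERERERERMzMyIiIiIiIiIiIlVVVVUREREREREREREREREREREREzMyIiIiIiIiIiIiERVVVRERERERERERERERERERERETMzIiIiIhIiIiIiIREVVVEREREREREREREREREREREREzEREREREiIiIiIhERFVVRERERERERERERERERERERERERERERERIiIiIiEREREREREREREREREREREREREREREREREREREiIiIiIRERERERERERERERERERERERERERERERERERESIiIiIhERERERERERERERERERERERERERERERERERESIiIiIiERERERERERERERERERERERERERERERERERESIiIiIiIRERERERERERERERERERERERERERERERERESIiIiIiIhERERERERERERERERERERERERERERERERERIiIiIiIiEREREREREREREREREREREREREREREREREREiIiIREiIRERERERERERERERERERERERERERERERERESIiIRERERERERERERERERERERERERERERERERERERERESIhERERERERERERERERERERERERERERERERERERERERERERERERERERERERERERERERERERERERERERERERERERERERERERERERERERERERERERERERERERERERERERERERERERERERERERERERERERERERERERERERERERERERERERERERERERERERERERERERERERERERERERERERERERERERERERERERERERERERERERERERERERERERERERERERERERERERERERERERERERERERERERERERERERERERERERERERERERERERERERERERERERERERERERERERERERERERERERERERERERERERERERERERERERERERERERERERERERERERERERERERERERERERERERERERERERERERERERERERERERERERERERERERERERERERERERERERERERERERERERERERERERERERERERERERERERERERERERERERERERERERERERERERERERERERERERERERERERERERERERERERERERERERERERERERERERERERERERERERERERERERERERERERERERERERERERERERERERERERERERERERERERERERERERERERERERERERERERERERERERERERERERERERERERERERERERERERERERERERERERERERERERERERERERERERERERERERERERERERERERERERERERERERERERERERERERERERERERERERERERERERERERERERERERERERERERERERERERERERERERERERERERERERERERERERERERERERERERERERERERERERERERERERERERERERERERERERERERERERERERERERERERERERERERERERERERERERERERERERERERERERERERERERERERERERERERERERERERERERERERERERERERERERERERERERERERERERERERERERERERERERERERERERERERERERERERERERERERERERERERERERERERERERERERERERERERERERERERERERERERERERERERERERERERERERERERERERERERERERERERERERERERERERERERERERERERERERERERERERERERERERERERERERERERERERERERERERERERERERERERERERERERERERERERERERERERERERERERERERERERERERERERERERERERERERERERERERERERERERERERERERERERERERERERERERERERERERERERERERERERERERERERERERERERERERERERERERERERERERERERERERERERERERERER"/>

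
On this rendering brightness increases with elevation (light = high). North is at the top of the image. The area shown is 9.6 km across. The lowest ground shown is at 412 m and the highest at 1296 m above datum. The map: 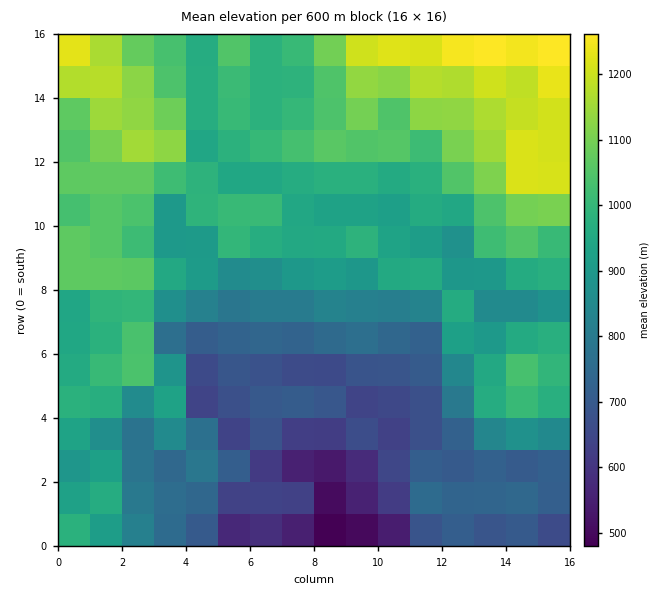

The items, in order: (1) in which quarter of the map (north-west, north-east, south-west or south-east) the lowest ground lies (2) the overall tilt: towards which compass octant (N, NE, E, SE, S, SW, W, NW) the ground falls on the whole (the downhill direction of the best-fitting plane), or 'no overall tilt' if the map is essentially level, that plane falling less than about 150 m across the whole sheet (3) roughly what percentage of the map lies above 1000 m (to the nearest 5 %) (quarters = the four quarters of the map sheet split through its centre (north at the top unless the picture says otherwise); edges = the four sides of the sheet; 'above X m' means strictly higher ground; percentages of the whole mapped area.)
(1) The lowest point lies in the south-east quarter of the map.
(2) The general tilt is down to the south (the land rises towards the north).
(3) Roughly 35 % of the ground is higher than 1000 m.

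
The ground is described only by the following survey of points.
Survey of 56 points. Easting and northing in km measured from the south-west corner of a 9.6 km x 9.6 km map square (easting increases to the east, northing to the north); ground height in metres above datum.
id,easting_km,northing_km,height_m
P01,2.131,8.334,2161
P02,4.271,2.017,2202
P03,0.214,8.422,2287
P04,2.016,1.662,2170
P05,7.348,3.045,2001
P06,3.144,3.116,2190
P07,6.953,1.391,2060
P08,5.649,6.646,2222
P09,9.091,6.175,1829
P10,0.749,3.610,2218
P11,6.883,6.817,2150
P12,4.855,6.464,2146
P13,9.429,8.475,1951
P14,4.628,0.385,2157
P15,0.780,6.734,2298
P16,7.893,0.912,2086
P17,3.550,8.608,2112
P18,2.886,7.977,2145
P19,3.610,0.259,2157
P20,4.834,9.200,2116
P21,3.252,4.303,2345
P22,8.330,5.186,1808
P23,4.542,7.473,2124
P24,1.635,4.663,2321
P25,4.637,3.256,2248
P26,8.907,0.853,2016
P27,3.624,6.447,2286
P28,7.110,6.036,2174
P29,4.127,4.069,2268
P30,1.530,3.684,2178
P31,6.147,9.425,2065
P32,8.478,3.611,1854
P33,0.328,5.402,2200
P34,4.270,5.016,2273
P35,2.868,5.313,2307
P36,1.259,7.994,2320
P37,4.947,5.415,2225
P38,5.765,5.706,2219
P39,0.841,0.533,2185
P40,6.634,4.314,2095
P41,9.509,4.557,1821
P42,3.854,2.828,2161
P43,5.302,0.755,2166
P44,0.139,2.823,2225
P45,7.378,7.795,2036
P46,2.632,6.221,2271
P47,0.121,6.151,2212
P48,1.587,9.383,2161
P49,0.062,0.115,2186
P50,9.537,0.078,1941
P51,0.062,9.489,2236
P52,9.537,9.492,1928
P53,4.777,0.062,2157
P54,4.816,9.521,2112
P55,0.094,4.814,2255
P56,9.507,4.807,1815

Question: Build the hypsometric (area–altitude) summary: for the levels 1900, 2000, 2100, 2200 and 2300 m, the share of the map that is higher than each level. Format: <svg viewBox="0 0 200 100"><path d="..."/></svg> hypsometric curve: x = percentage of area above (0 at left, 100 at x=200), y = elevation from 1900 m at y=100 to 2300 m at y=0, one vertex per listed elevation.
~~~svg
<svg viewBox="0 0 200 100"><path d="M184 100l-16-25-33-25-69-25-51-25"/></svg>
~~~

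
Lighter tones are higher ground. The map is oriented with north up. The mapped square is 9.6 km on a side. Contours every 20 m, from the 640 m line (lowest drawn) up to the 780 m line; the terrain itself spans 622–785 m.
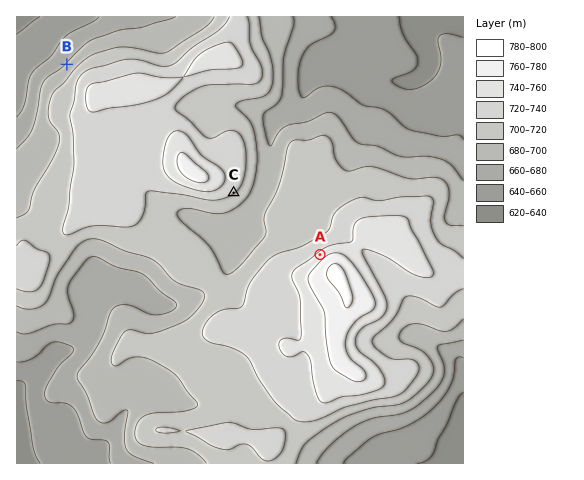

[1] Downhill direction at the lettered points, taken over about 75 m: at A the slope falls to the NW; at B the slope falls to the NW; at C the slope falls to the SE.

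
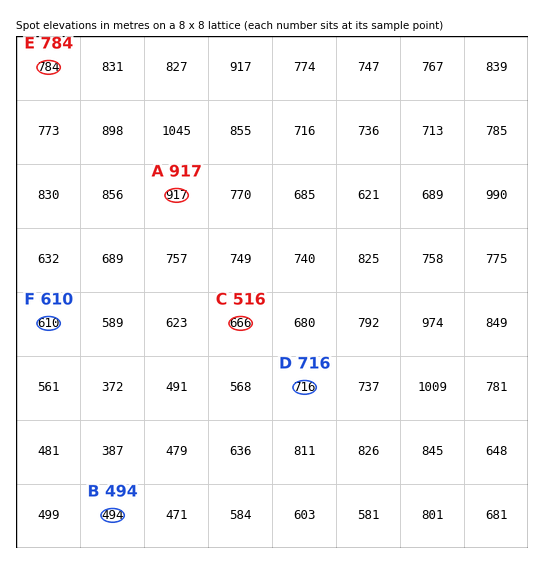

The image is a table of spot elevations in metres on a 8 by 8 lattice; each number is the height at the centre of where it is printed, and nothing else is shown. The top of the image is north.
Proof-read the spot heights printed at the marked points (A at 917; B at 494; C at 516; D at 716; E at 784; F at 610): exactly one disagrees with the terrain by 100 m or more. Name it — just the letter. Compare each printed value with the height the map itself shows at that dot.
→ C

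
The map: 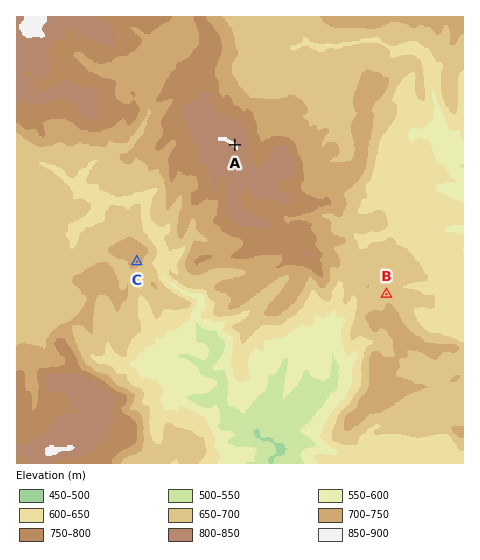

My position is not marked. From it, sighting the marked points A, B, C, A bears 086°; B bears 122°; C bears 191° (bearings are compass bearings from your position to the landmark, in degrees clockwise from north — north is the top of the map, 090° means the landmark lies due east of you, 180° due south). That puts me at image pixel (158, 151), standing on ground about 750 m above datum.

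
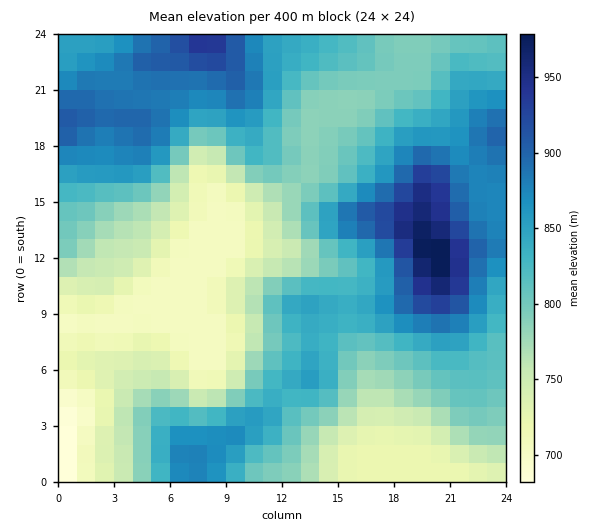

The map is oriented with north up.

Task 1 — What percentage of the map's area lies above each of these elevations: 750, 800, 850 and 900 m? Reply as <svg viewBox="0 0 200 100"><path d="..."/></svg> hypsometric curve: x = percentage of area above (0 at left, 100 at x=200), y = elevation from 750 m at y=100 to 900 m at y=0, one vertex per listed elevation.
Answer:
<svg viewBox="0 0 200 100"><path d="M152 100l-42-33-50-34-43-33"/></svg>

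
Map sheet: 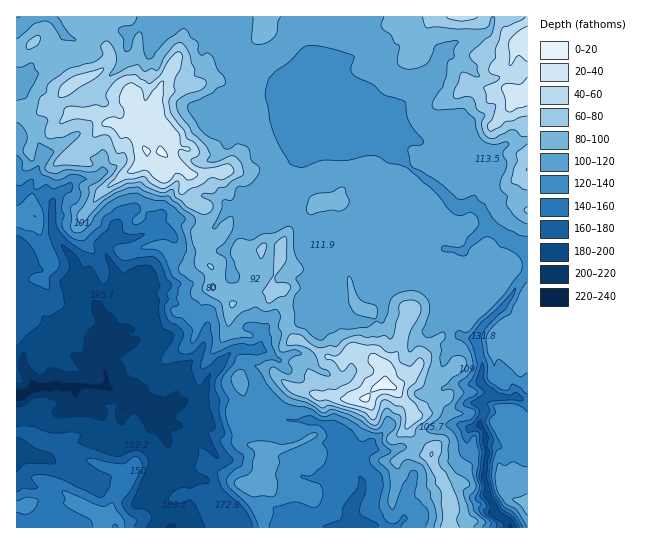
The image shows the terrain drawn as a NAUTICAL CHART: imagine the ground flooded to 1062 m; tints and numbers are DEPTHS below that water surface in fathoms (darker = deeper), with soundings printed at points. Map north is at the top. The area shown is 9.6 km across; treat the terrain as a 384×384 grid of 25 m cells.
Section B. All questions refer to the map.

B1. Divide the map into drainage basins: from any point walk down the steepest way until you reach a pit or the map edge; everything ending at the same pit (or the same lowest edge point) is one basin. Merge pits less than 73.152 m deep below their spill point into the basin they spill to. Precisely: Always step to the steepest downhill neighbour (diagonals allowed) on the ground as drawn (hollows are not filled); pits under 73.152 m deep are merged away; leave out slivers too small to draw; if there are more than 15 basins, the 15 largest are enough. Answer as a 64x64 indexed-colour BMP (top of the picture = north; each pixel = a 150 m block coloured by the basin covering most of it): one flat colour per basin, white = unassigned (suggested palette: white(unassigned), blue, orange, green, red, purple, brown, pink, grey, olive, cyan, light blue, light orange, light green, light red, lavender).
<image width="64" height="64" href="data:image/bmp;base64,Qk12CAAAAAAAAHYAAAAoAAAAQAAAAEAAAAABAAQAAAAAAAAIAAATCwAAEwsAABAAAAAAAAAA////ALR3HwAOf/8ALKAsACgn1gC9Z5QAS1aMAMJ34wB/f38AIr28AM++FwDox64AeLv/AIrfmACWmP8A1bDFACIiIiIiIiIiIiIiIiIiIiMzMzMzMzMzMzMzMxERERERIiIiIiIiIiIiIiIiIiIiIzMzMzMzMzMzMzMzEREREREiIiIiIiIiIiIiIiIiIiIzMzMzMzMzMzMzMzMRERERESIiIiIiIiIiIiIiIiIiIjMzMzMzMzMzMzMzMxERERERIiIiIiIiIiIiIiIiIiIiMzMzMzMzMzMzMzMzEREREREiIiIiIiIiIiIiIiIiIiIzMzMzMzMzMzMzMzERERERESIiIiIiIiIiIiIiIiIiIiMzMzMzMzMzMzMzMRERERERIiIiIiIiIiIiIiIiIiIiIzMzMzMzMzMzMzMREREREREiIiIiIiIiIiIiIiIiIiIjMzMzMzMzMzMzMxERERERESIiIiIiIiIiIiIiIiIiIiMzMzMzMzMzMzMzERERERERIiIiIiIiIiIiIiIiIiIjMzMzMzMzMzMzMzEREREREREiIiIiIiIiIiIiIiIiIjMzMzMzMzMzMzIzERERERERESIiIiIiIiIiIiIiIiIiMzMzMzMzMzMzIiERERERERERIiIiIiIiIiIiIiIiIiMzMzMzMzMzMzIiIREREREREREiIiIiIiIiIiIiIiIiIzMzMzMzMzMzMiIhERERERERESIiIiIiIiIiIiIiIiIiMzMzMzMzMzMiIiERERERERERIiIiIiIiIiIiIiIiIiIzMzMzMyIiIiIiEREREREREREiIiIiIiIiIiIiIiIiIjMzMzIiIiIiIiERERERERERESIiIiIiIiIiIiIiIiIiMzMyIiIiIiIiERERERERERERIiIiIiIiIiIiIiIiIiIzMyIiIiIiIiIREREREREREREiIiIiIiIiIiIiIiIiIiIiIiIiIiIiIRERERERERERESIiIiIiIiIiIiIiIiIiIiIiIiIhEiIRERERERERERERIiIiIiIiIiIiIiIiIiIiIiIiIREREREREREREREREREiIiIiIiIiIiIiIiIiIiIiIiERERERERERERERERERESIiIiIiIiIiIiIiIiIiIiIiERERERERERERERERERERIiIiIiIiIiIiIiIiIiIiIiIREREREREREREREREREREiIiIiIiIiIiIiIiIiIiIiIhERERERERERERERERERESIiIiIiIiIiIiIiIiIiIiIiERERERERERERERERERERIiIiIiIiIiIiIiIiIiESIiIREREREREREREREREREREiIiIiIiIiIiIiIiIhERERERERERERERERERERERERESIiIiIiIiIiIiIiIiERERERERERERERERERERERERERIiIiIiIiIiIiIiIiIREREREREREREREREREREREREREiIiIiIiIiIiIiIiIRERERERERERERERERERERERERESIiIiIiIiIiIiIiIhERERERERERERERERERERERERERIiIiIiIiIiIiIiIhEREREREREREREREREREREREREREiIiIiIiIiIiIiIiERERERERERERERERERERERERERESIiIiIiIiIiIiIiIRERERERERERERERERERERERERERIiIiIiIiIiIiIiIhEREREREREREREREREREREREREREiIiIiIiIiIiIiIiERERERERERERERERERERERERERESIiIiIiIiIiIiIiIRERERERERERERERERERERERERERIiIiIiIiIiIiIiIREREREREREREREREREREREREREREiIiIiIiIiIiIiIRERERERERERERERERERERERERERESIiIiIiIiIiIiIhERERERERERERERERERERERERERERIiIiIiIiIiIiIiEREREREREREREREREREREREREREREiIiIiIiIiIiIiIRERERERERERERERERERERERERERESIiIiIiIiIiIiIRERERERERERERERERERERERERERERIiIiIiIiIiIiIREREREREREREREREREREREREREREREiIiIiIiIiIhERERERERERERERERERERERERERERERESIiIiIiIiIiERERERERERERERERERERERERERERERERIiIiIiIiIiEREREREREREREREREREREREREREREREREiIiIiIiIRERERERERERERERERERERERERERERERERESIiIiIiERERERERERERERERERERERERERERERERERERIiIiEREREREREREREREREREREREREREREREREREREREiIiIRERERERERERERERERERERERERERERERERERERESIiIhERERERERERERERERERERERERERERERERERERERIiIiIREREREREREREREREREREREREREREREREREREREiIiIiIRERERERERERERERERERERERERERERERERERESIiIiIiIRERERERERERERERERERERERERERERERERERIiIiIiIiEREREREREREREREREREREREREREREREREREiIiIiIiIRERERERERERERERERERERERERERERERERESIiIiIiIRERERERERERERERERERERERERERERERERERIiIiIiIhEREREREREREREREREREREREREREREREREREiIiIiIiERERERERERERERERERERERERERERERERERESIiIiIiIRERERERERERERERERERERERERERERERERER"/>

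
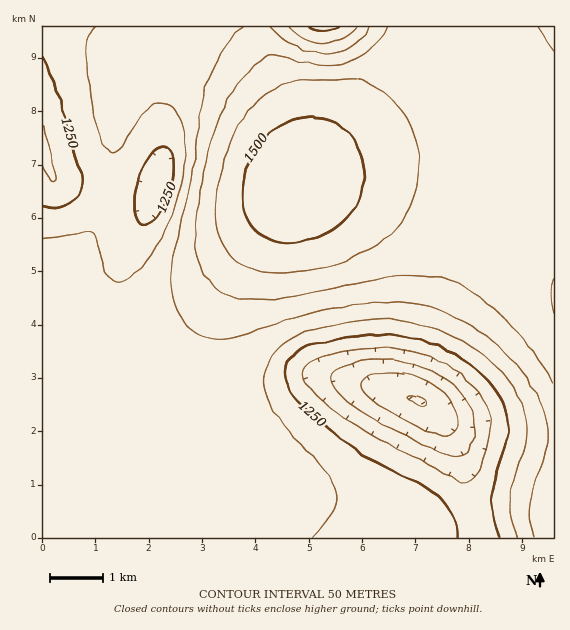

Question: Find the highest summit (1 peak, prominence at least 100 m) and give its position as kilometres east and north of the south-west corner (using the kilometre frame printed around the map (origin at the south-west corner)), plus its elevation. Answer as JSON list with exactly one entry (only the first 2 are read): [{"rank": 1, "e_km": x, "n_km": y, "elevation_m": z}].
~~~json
[{"rank": 1, "e_km": 4.79, "n_km": 6.66, "elevation_m": 1541}]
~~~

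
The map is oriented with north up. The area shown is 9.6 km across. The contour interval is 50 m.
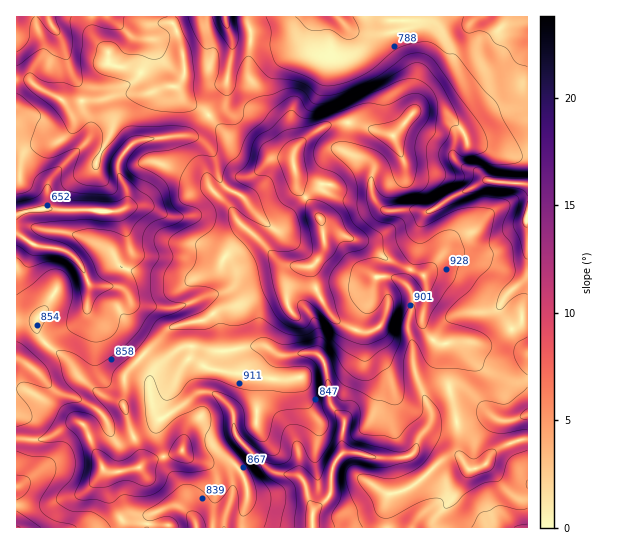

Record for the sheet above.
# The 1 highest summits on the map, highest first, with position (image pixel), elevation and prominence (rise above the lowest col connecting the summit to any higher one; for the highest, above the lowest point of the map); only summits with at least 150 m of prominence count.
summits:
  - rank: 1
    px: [319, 218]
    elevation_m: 1157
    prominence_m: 520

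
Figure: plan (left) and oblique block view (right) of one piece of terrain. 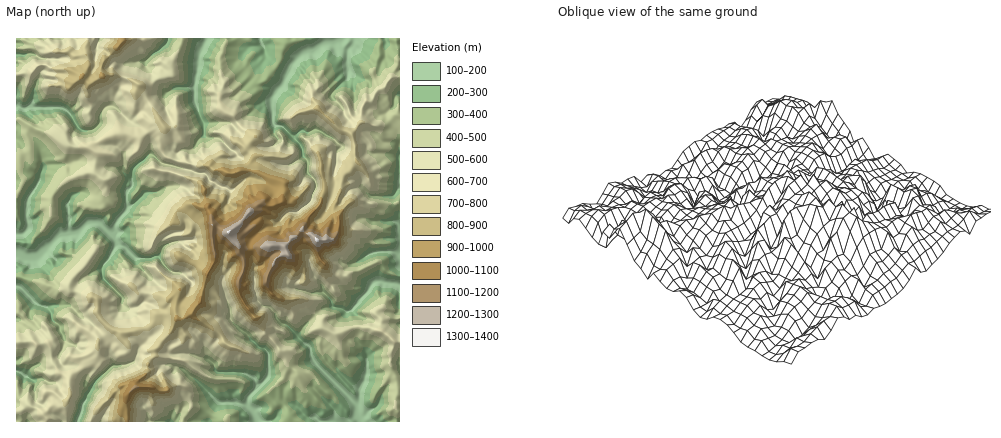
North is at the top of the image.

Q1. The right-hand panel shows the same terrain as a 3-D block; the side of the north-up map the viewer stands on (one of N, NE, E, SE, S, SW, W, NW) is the SE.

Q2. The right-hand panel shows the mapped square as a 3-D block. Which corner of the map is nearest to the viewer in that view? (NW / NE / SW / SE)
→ SE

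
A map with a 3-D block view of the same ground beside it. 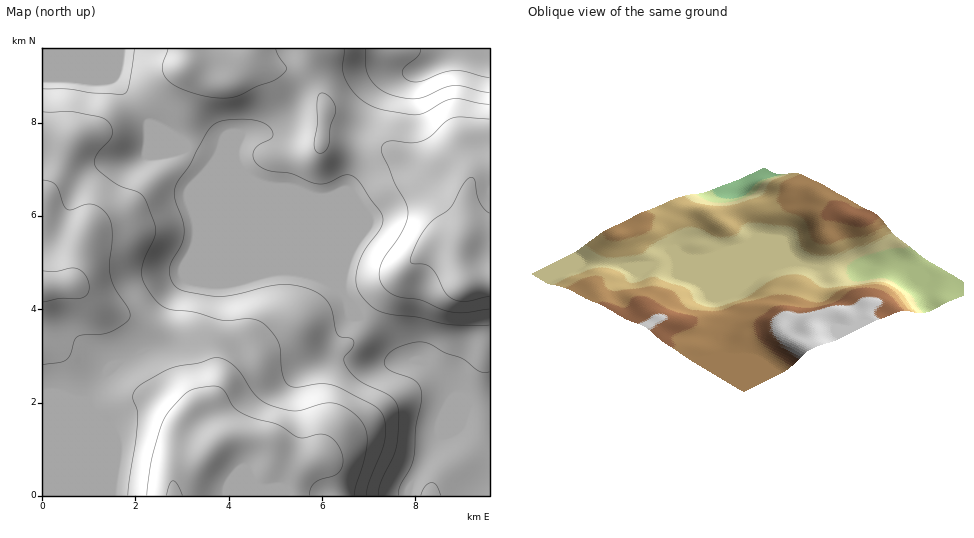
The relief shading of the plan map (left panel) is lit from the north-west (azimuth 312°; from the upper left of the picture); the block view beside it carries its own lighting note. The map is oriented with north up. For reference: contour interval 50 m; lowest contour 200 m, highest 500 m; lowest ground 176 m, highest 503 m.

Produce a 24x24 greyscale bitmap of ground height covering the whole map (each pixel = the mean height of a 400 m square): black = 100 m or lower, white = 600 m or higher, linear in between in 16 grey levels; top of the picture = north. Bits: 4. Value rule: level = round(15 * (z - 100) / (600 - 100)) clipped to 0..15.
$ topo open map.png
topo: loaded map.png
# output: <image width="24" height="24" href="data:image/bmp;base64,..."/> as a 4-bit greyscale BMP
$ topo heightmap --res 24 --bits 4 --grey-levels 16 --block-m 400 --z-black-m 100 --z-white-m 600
<image width="24" height="24" href="data:image/bmp;base64,Qk2WAQAAAAAAAHYAAAAoAAAAGAAAABgAAAABAAQAAAAAACABAAATCwAAEwsAABAAAAAAAAAAAAAAABEREQAiIiIAMzMzAERERABVVVUAZmZmAHd3dwCIiIgAmZmZAKqqqgC7u7sAzMzMAN3d3QDu7u4A////AJmZmsy7u7u6l1RERJmZmszLu7u7qGVERJmZmrvLu7u7qXVERJmZmbu7u7qqqXVERJmZmau7upmamHVERJmZmZq7qYiIh2VERJmZmZmqmId3ZVRERJmZmZmZmId2ZVREVZmZmZmYiId2ZlVVVqmpmYiHd3d2ZmZnd6qqmHdmZ3dmZneImbuph2ZmZmZmZ4iJqqqph2ZmZmZmZ4mZqaqpmHZmZmZmZniaqZmpmHZmZmZmZmiZmZmZiHZmZmZmZmeJmZmId2ZmZmZmZniJmZiHdmZmZmZ3Z3iImYiHdmZmZmZ3d4iImIiIdmZmZmZ3d3d4iIh3Zmd2Zmd4d2Znd2ZmZneIh3d3ZVRFVWZmZ3iIiId3ZUMzM2ZmZ3iIiId3ZEMzIg=="/>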